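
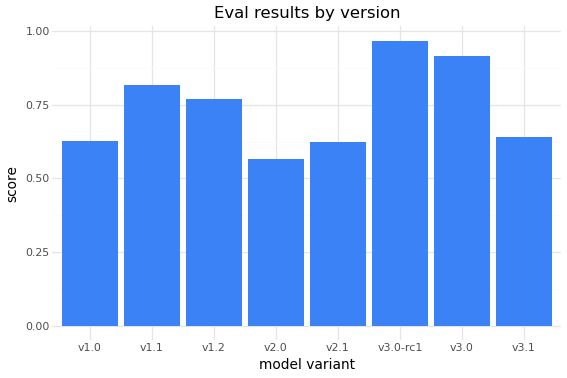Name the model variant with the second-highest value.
Top 3: v3.0-rc1 ≈ 1.0, v3.0 ≈ 0.9, v1.1 ≈ 0.8.

v3.0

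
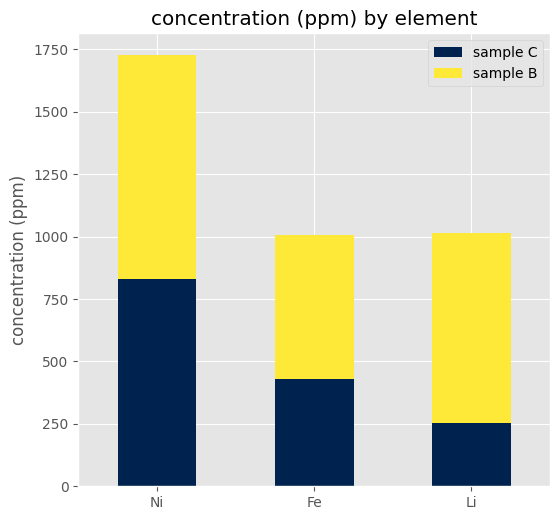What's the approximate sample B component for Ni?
sample B top ≈ 1800, bottom ≈ 800; segment ≈ 1000.

≈ 1000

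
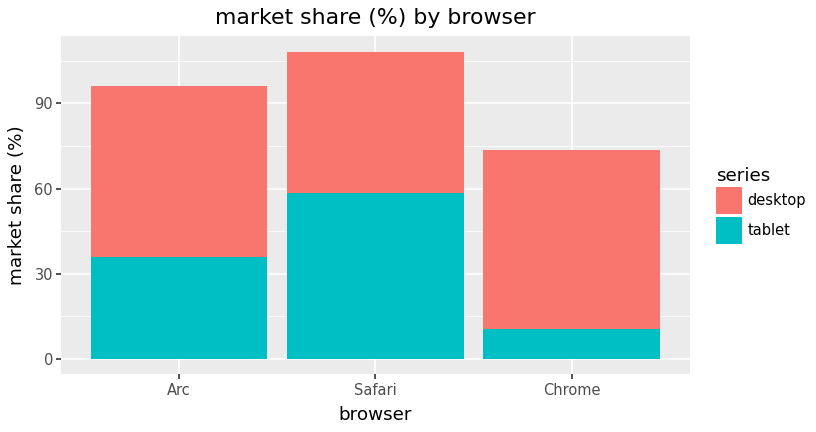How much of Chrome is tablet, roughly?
≈ 10

tablet top ≈ 10, bottom ≈ 0; segment ≈ 10.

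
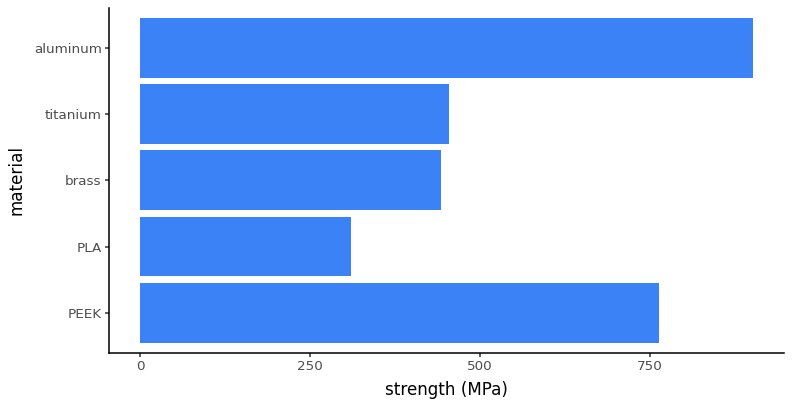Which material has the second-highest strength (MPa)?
PEEK

Top 3: aluminum ≈ 900, PEEK ≈ 800, titanium ≈ 500.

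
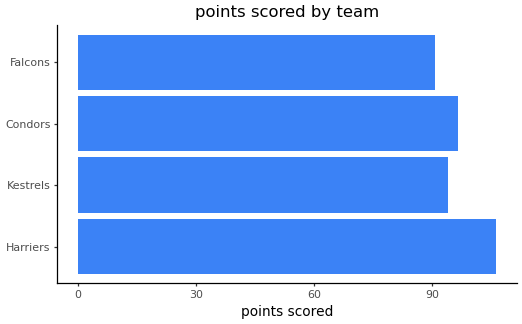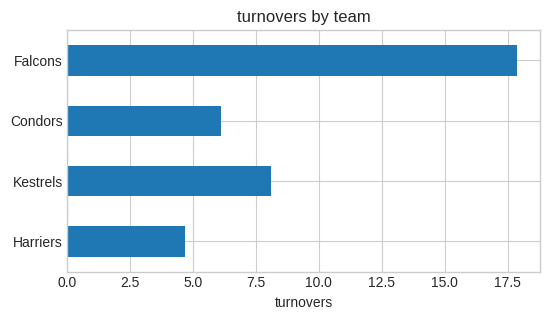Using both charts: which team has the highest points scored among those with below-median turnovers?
Harriers

Chart 2 median turnovers ≈ 8; below-median teams: Harriers, Condors. Among those, Harriers has the highest points scored (≈ 110).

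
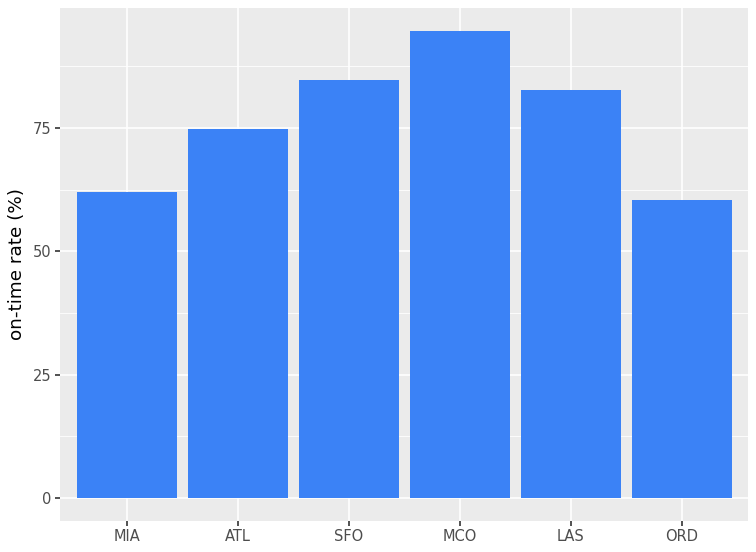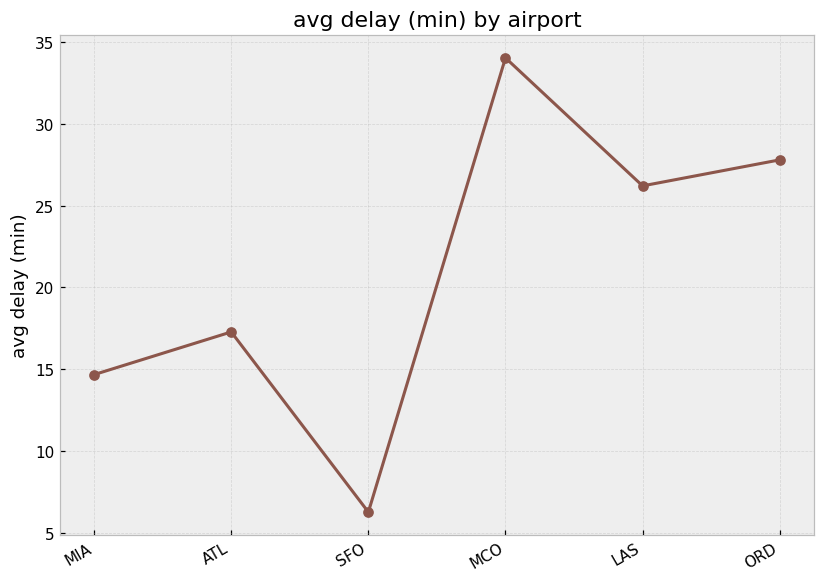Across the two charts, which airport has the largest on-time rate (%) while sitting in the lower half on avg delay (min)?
Chart 2 median avg delay (min) ≈ 20; below-median airports: MIA, ATL, SFO. Among those, SFO has the highest on-time rate (%) (≈ 80).

SFO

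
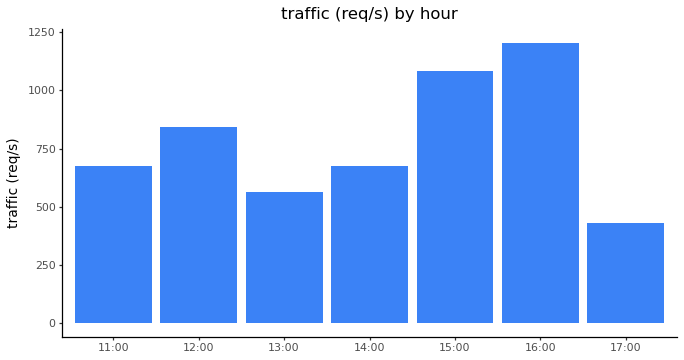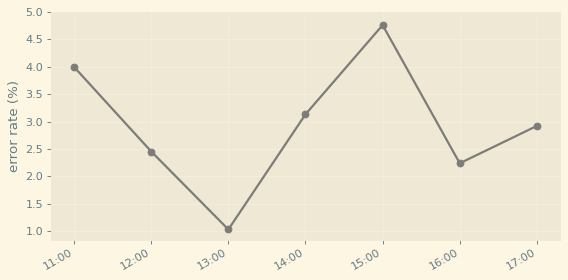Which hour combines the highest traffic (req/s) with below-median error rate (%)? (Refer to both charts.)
16:00

Chart 2 median error rate (%) ≈ 3; below-median hours: 12:00, 13:00, 16:00. Among those, 16:00 has the highest traffic (req/s) (≈ 1200).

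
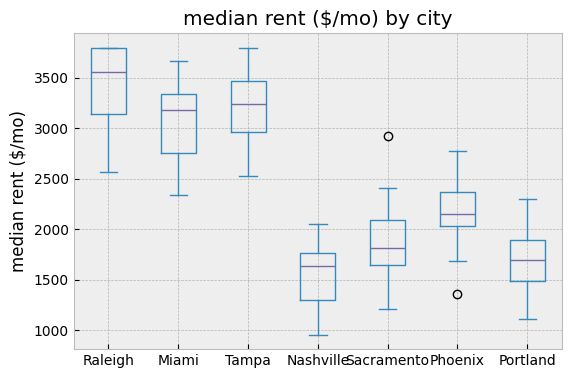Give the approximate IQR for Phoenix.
≈ 400

Q3 ≈ 2400, Q1 ≈ 2000; IQR ≈ 400.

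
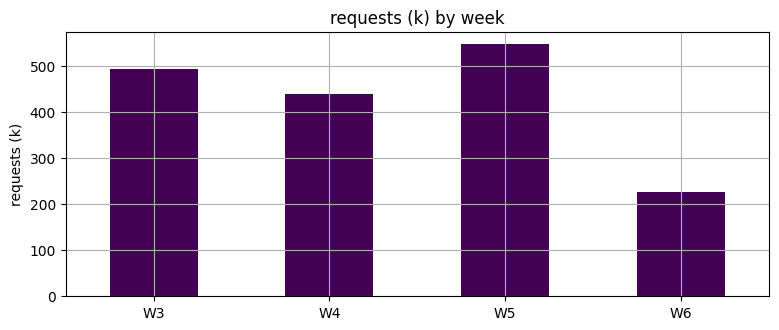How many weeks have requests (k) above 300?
Above 300: W3, W4, W5.

3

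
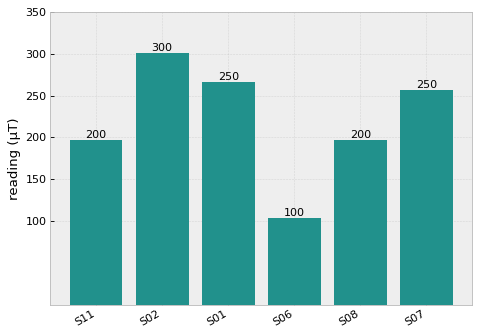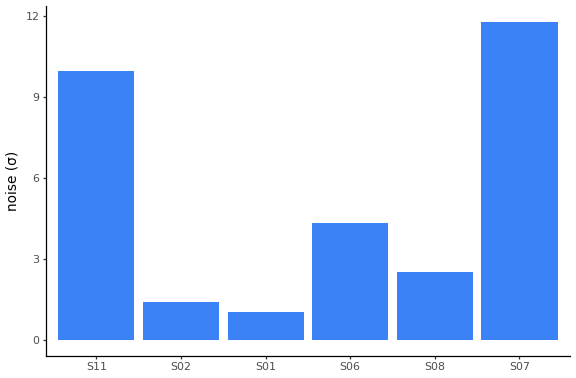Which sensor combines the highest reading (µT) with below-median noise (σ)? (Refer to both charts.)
S02

Chart 2 median noise (σ) ≈ 4; below-median sensors: S02, S01, S08. Among those, S02 has the highest reading (µT) (≈ 300).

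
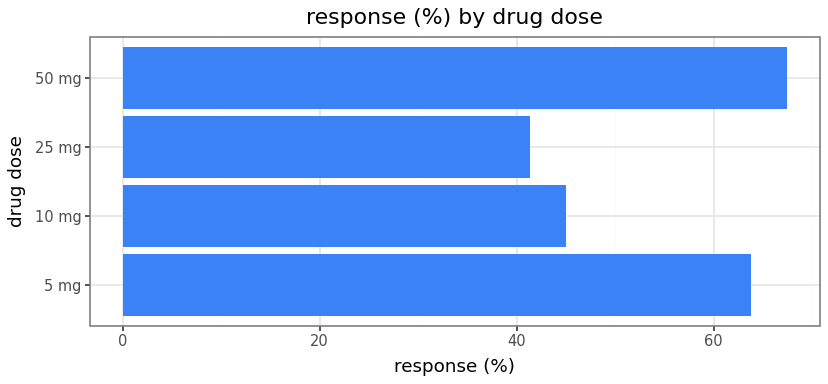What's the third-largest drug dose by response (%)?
Top 4: 50 mg ≈ 70, 5 mg ≈ 60, 10 mg ≈ 50, 25 mg ≈ 40.

10 mg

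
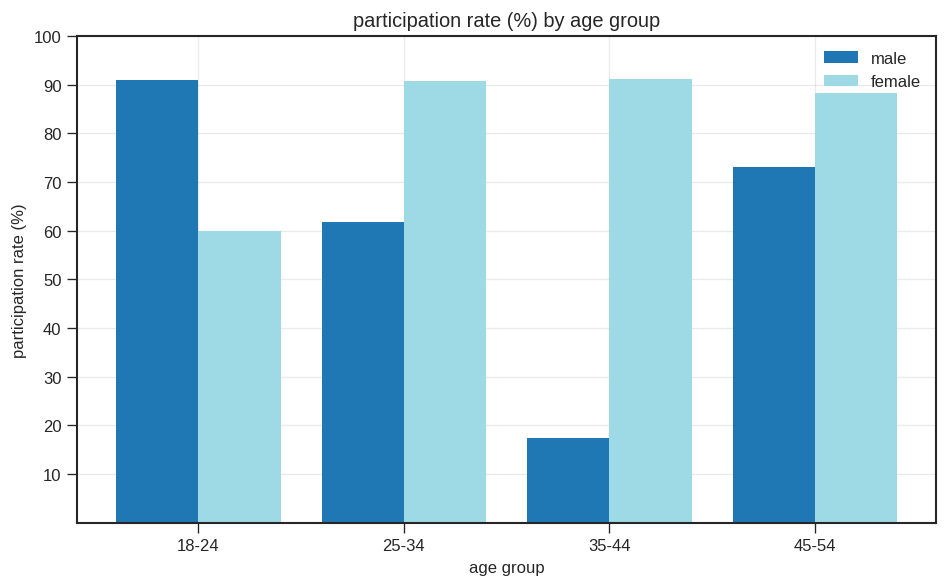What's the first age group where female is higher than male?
18-24: female ≈ 60 vs male ≈ 90 (not yet); 25-34: female ≈ 90 vs male ≈ 60 (first crossover).

25-34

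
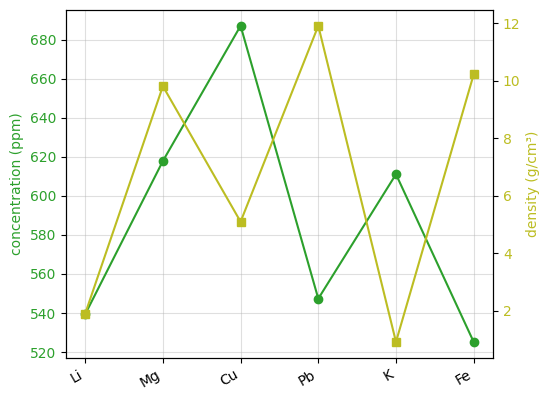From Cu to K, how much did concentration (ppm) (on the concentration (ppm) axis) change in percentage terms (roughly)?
≈ -8.8%

Cu ≈ 680, K ≈ 620; (620 − 680) / 680 ≈ -8.8%.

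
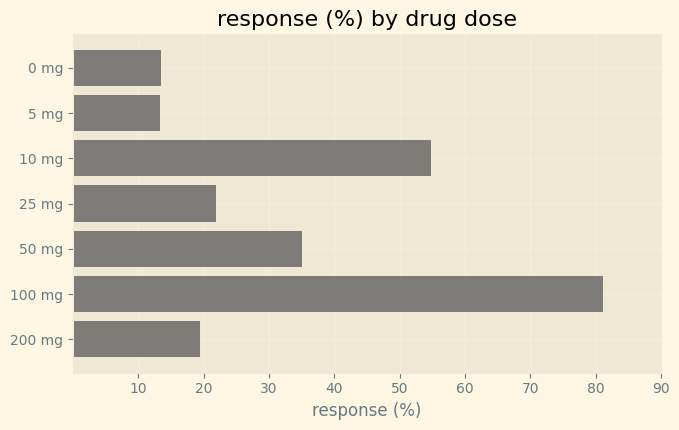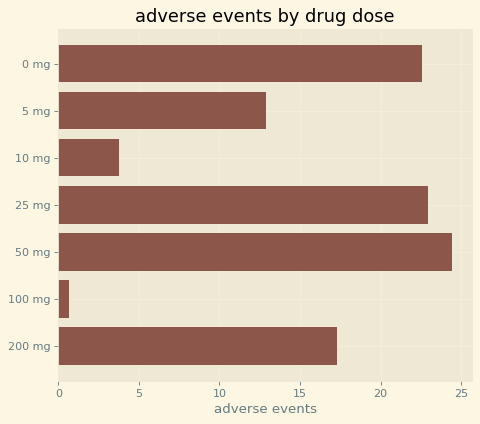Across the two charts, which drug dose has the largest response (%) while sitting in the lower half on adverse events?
Chart 2 median adverse events ≈ 15; below-median drug doses: 5 mg, 10 mg, 100 mg. Among those, 100 mg has the highest response (%) (≈ 80).

100 mg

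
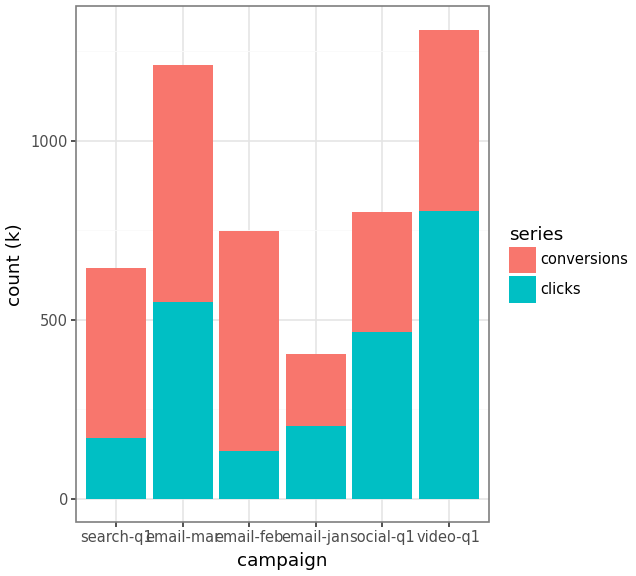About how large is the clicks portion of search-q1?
≈ 200

clicks top ≈ 200, bottom ≈ 0; segment ≈ 200.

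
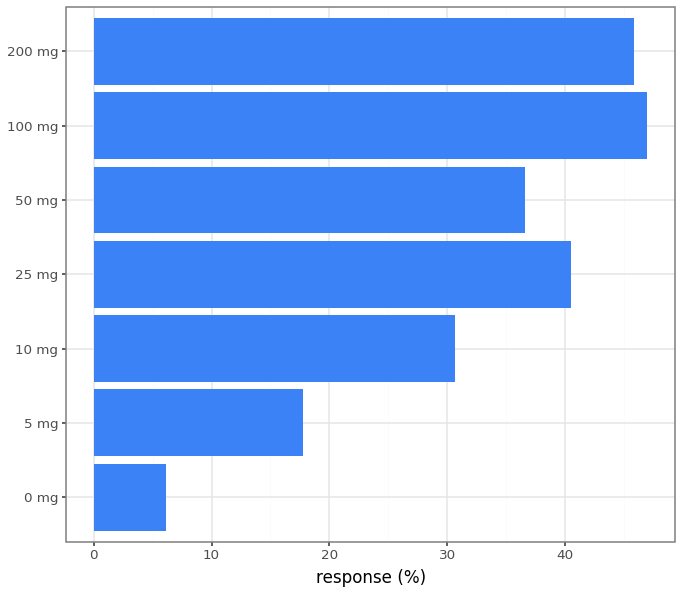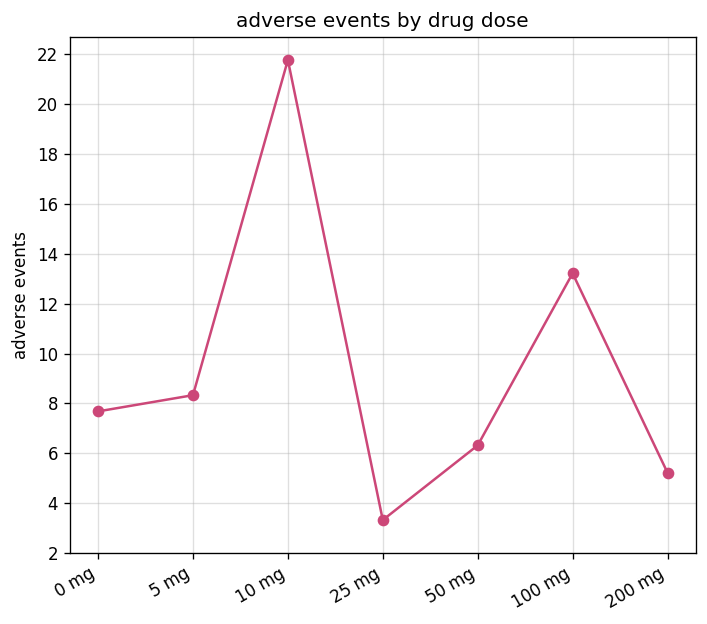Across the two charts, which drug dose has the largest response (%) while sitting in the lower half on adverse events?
Chart 2 median adverse events ≈ 8; below-median drug doses: 25 mg, 50 mg, 200 mg. Among those, 200 mg has the highest response (%) (≈ 45).

200 mg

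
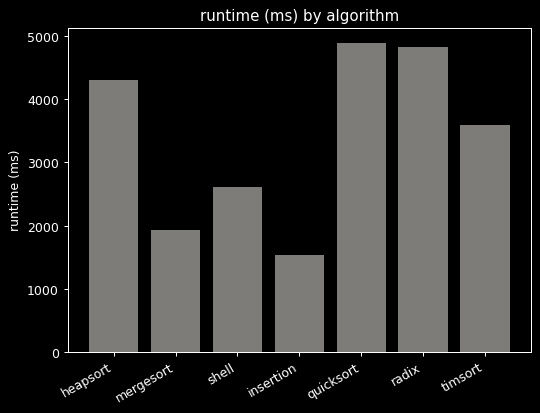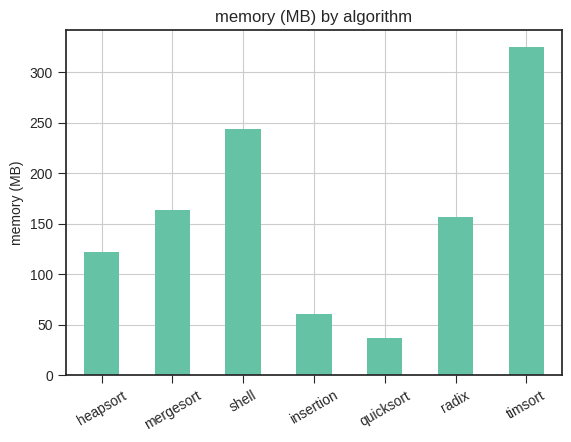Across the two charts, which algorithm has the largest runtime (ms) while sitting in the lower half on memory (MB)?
Chart 2 median memory (MB) ≈ 150; below-median algorithms: heapsort, insertion, quicksort. Among those, quicksort has the highest runtime (ms) (≈ 5000).

quicksort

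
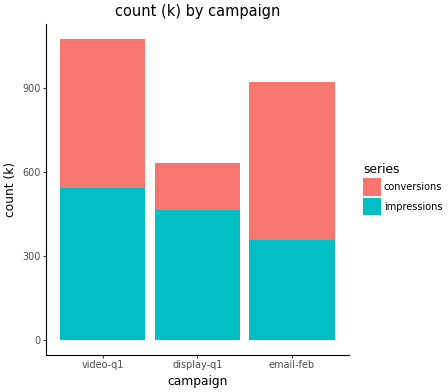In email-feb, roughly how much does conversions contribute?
conversions top ≈ 900, bottom ≈ 400; segment ≈ 500.

≈ 500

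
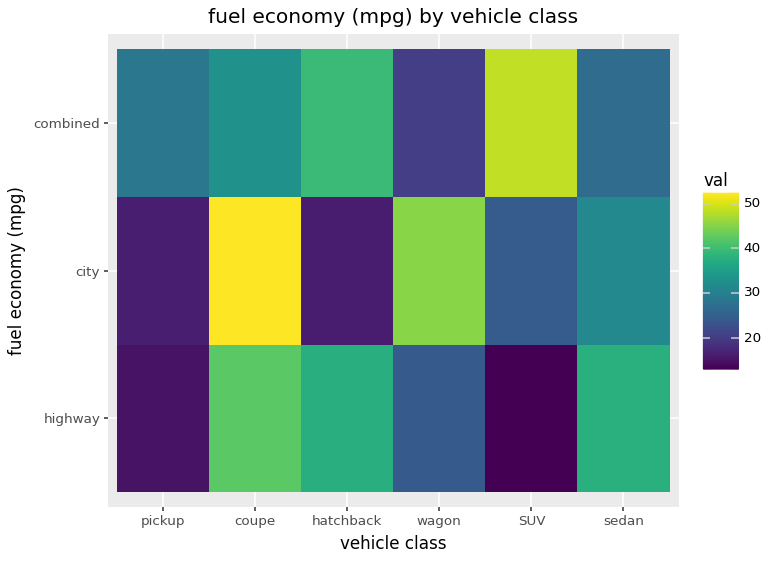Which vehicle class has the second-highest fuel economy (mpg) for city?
wagon

Top 3 for city: coupe ≈ 55, wagon ≈ 45, sedan ≈ 30.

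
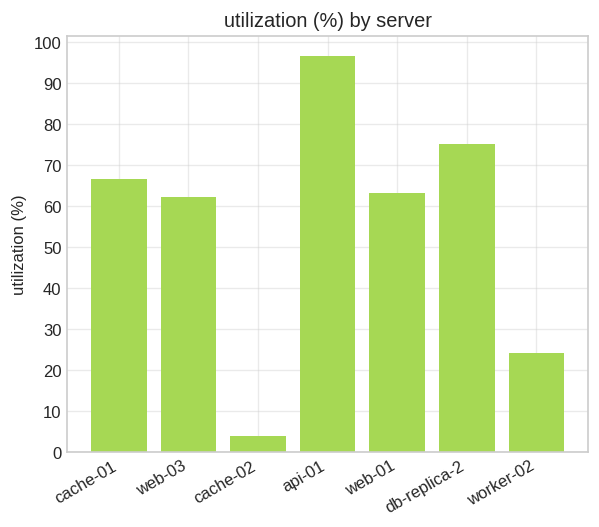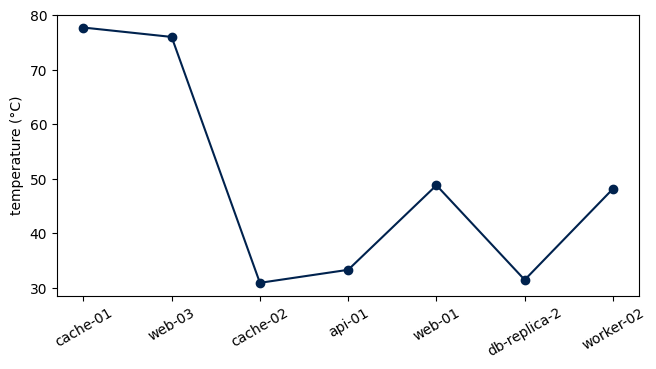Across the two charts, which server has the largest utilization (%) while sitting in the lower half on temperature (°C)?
Chart 2 median temperature (°C) ≈ 50; below-median servers: cache-02, api-01, db-replica-2. Among those, api-01 has the highest utilization (%) (≈ 100).

api-01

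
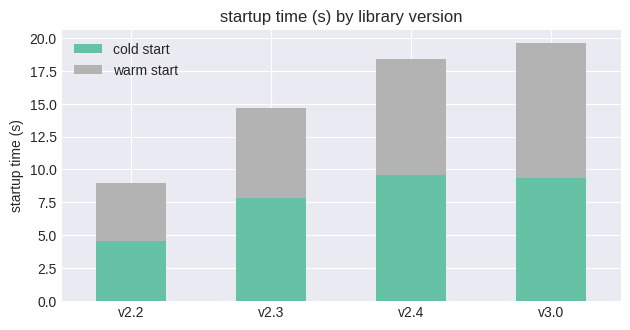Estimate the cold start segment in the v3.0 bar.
cold start top ≈ 10, bottom ≈ 0; segment ≈ 10.

≈ 10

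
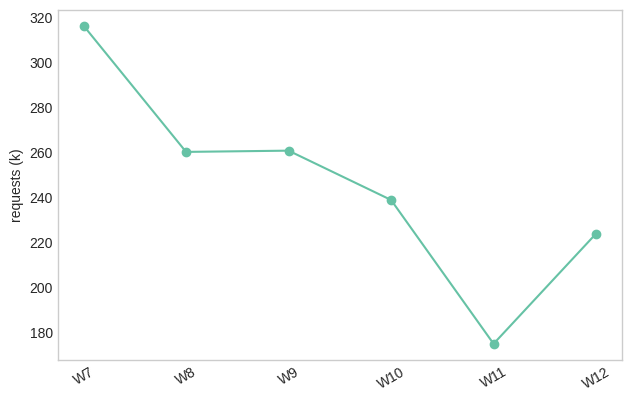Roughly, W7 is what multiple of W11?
≈ 1.78×

W7 ≈ 320, W11 ≈ 180; 320/180 ≈ 1.78.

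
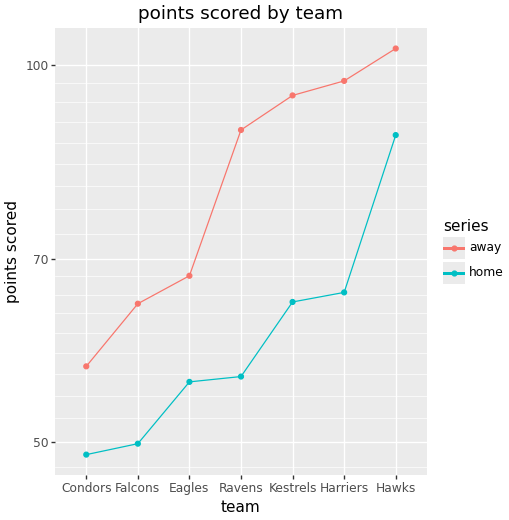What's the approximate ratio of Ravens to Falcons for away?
≈ 1.38×

Ravens ≈ 90, Falcons ≈ 65; 90/65 ≈ 1.38.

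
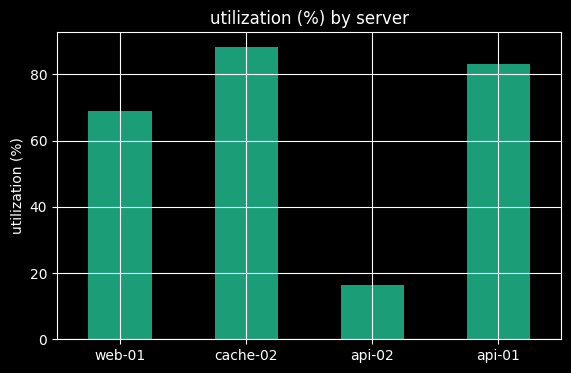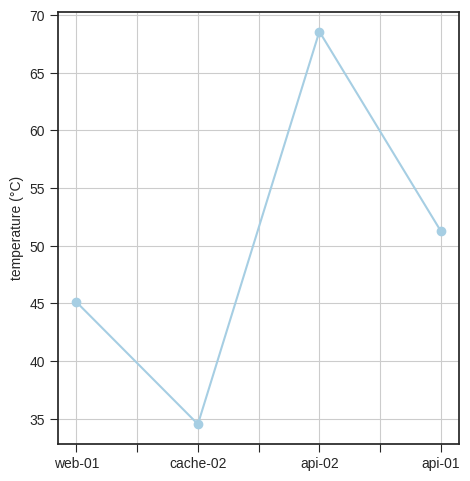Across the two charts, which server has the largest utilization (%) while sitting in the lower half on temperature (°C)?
cache-02

Chart 2 median temperature (°C) ≈ 50; below-median servers: web-01, cache-02. Among those, cache-02 has the highest utilization (%) (≈ 90).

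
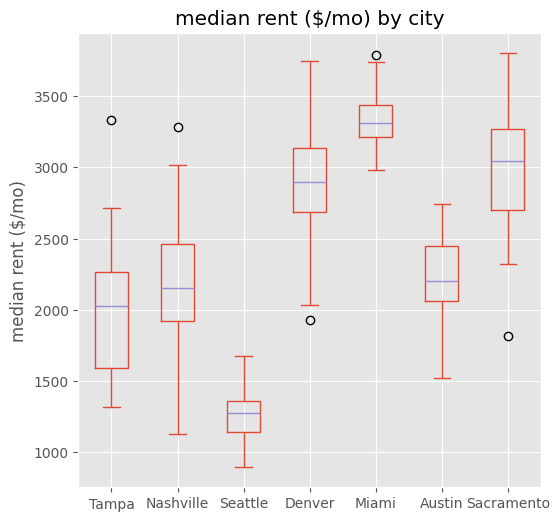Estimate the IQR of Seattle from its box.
Q3 ≈ 1400, Q1 ≈ 1200; IQR ≈ 200.

≈ 200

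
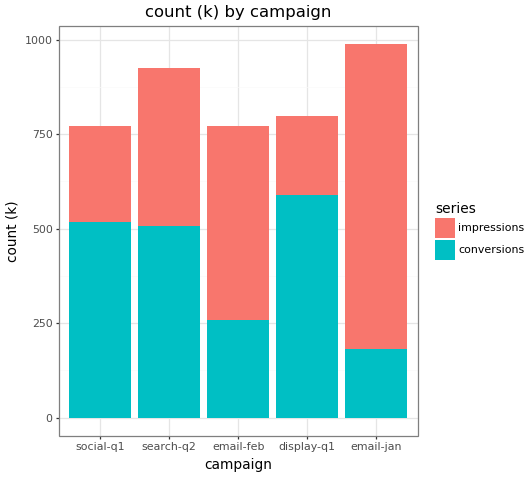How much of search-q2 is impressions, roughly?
impressions top ≈ 900, bottom ≈ 500; segment ≈ 400.

≈ 400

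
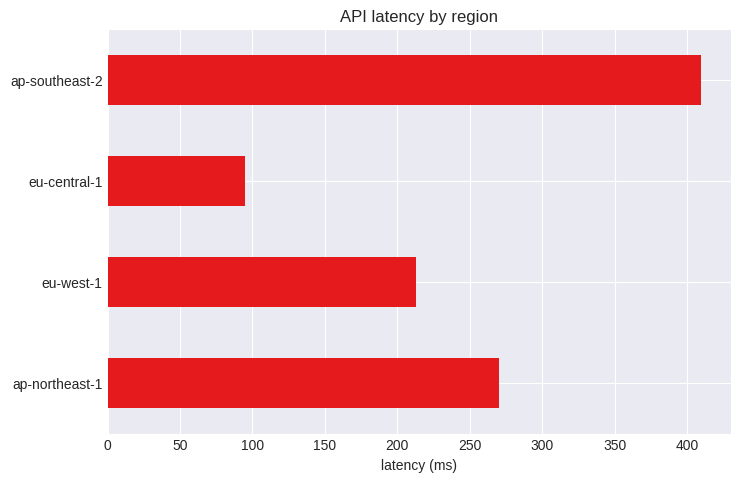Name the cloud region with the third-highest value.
eu-west-1

Top 4: ap-southeast-2 ≈ 400, ap-northeast-1 ≈ 250, eu-west-1 ≈ 200, eu-central-1 ≈ 100.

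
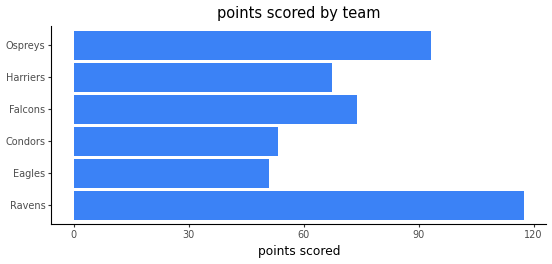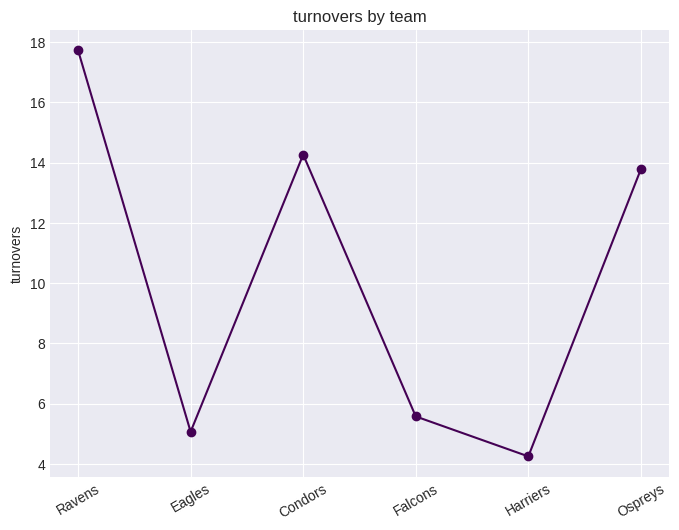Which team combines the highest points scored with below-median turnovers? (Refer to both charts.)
Chart 2 median turnovers ≈ 10; below-median teams: Eagles, Falcons, Harriers. Among those, Falcons has the highest points scored (≈ 80).

Falcons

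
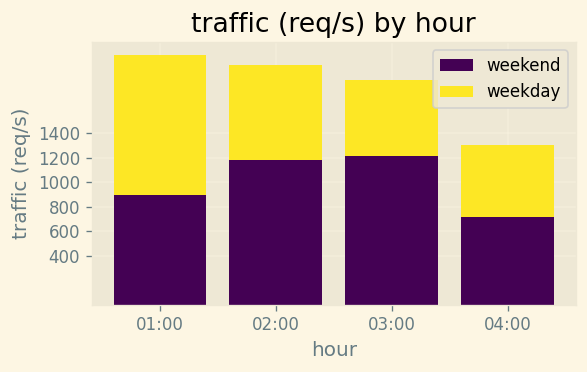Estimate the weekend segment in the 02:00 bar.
≈ 1200

weekend top ≈ 1200, bottom ≈ 0; segment ≈ 1200.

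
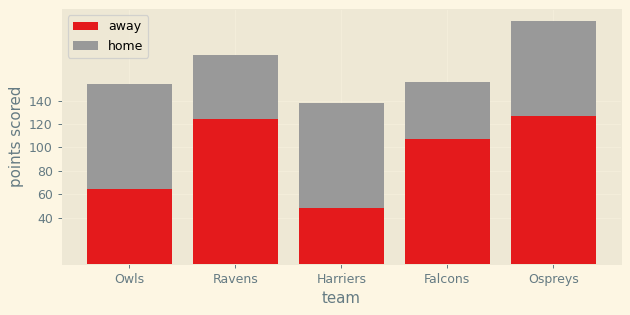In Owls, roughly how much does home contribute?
home top ≈ 160, bottom ≈ 60; segment ≈ 100.

≈ 100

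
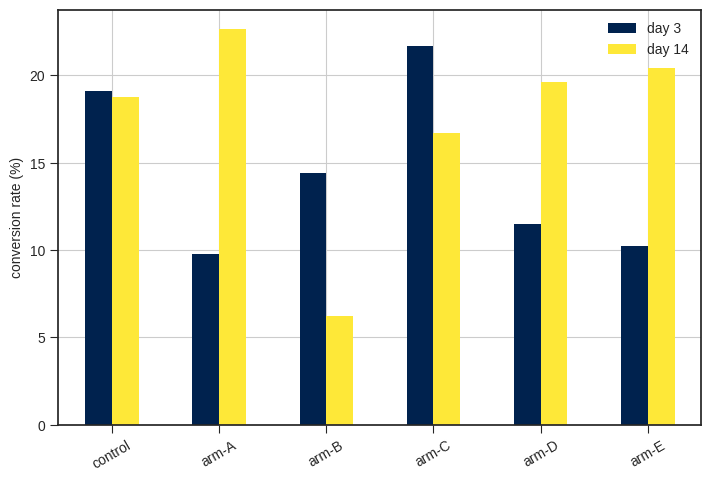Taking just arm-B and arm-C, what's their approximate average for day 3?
(14 + 22) / 2 ≈ 18.

≈ 18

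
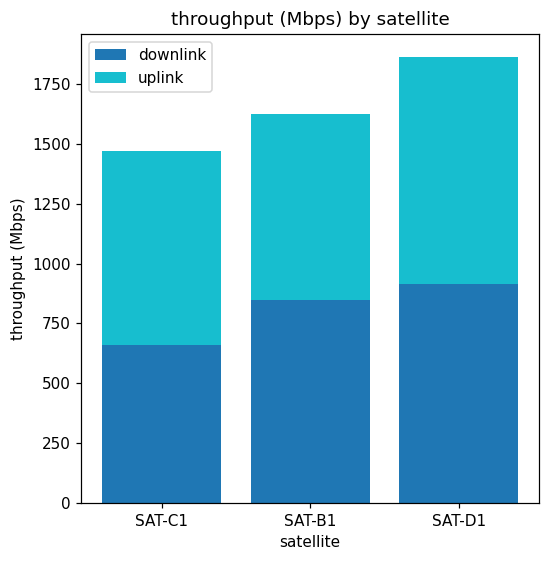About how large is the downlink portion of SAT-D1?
downlink top ≈ 1000, bottom ≈ 0; segment ≈ 1000.

≈ 1000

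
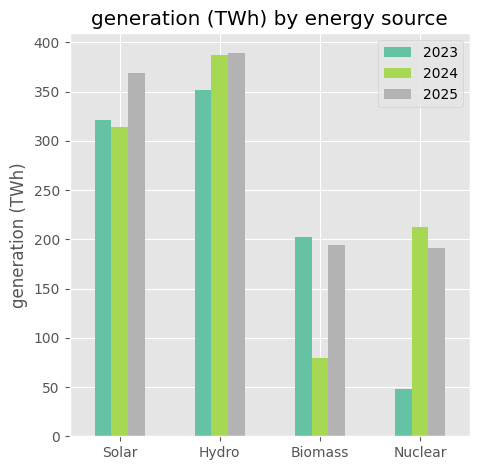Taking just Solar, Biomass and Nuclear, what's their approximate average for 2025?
≈ 250

(350 + 200 + 200) / 3 ≈ 250.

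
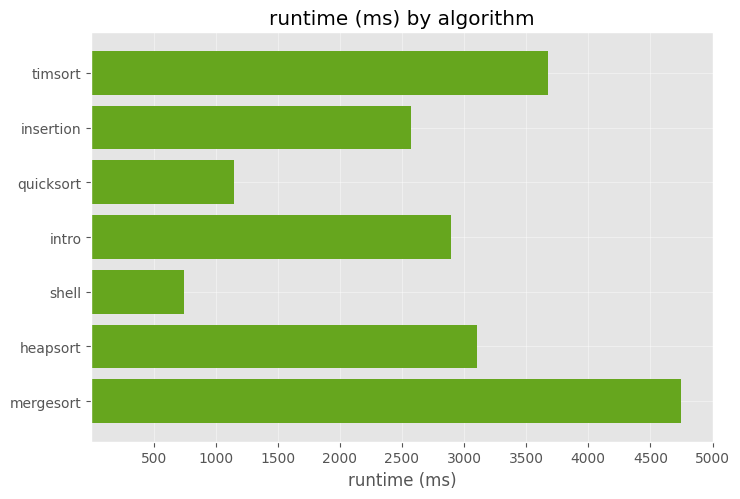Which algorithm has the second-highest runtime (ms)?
Top 3: mergesort ≈ 4500, timsort ≈ 3500, heapsort ≈ 3000.

timsort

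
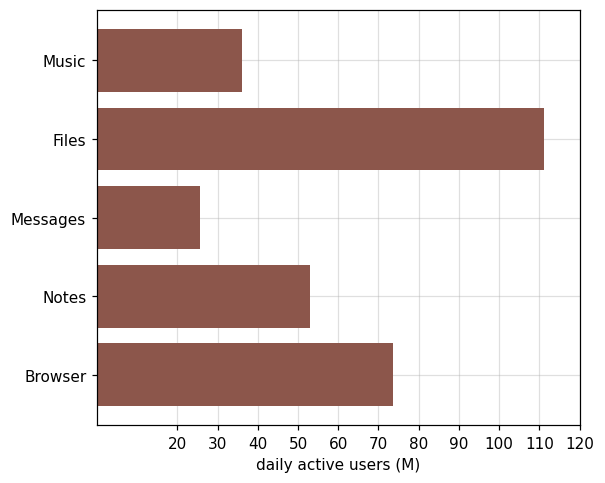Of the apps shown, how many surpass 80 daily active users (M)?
1

Above 80: Files.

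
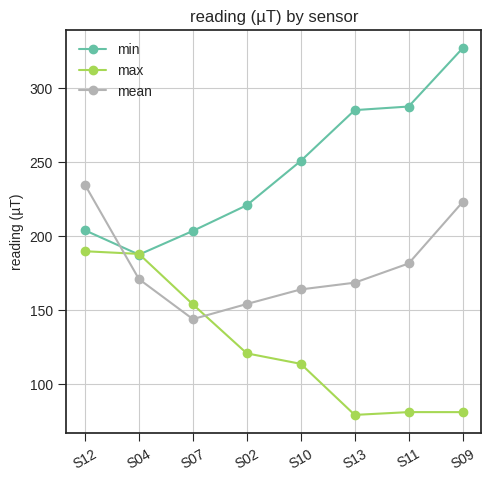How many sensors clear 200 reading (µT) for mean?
Above 200: S12, S09.

2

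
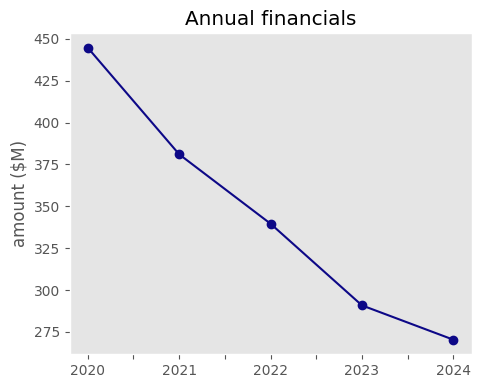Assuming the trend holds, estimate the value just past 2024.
≈ 250

Last three: 340, 300, 280 → slope ≈ -30/step → next ≈ 250.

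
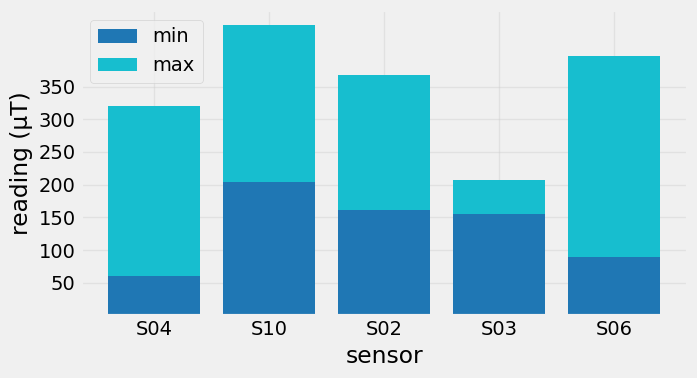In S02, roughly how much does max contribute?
≈ 200

max top ≈ 350, bottom ≈ 150; segment ≈ 200.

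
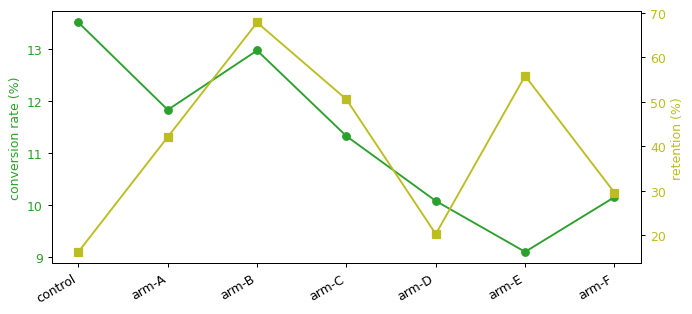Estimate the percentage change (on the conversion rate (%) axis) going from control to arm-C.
≈ -14.8%

control ≈ 13.5, arm-C ≈ 11.5; (11.5 − 13.5) / 13.5 ≈ -14.8%.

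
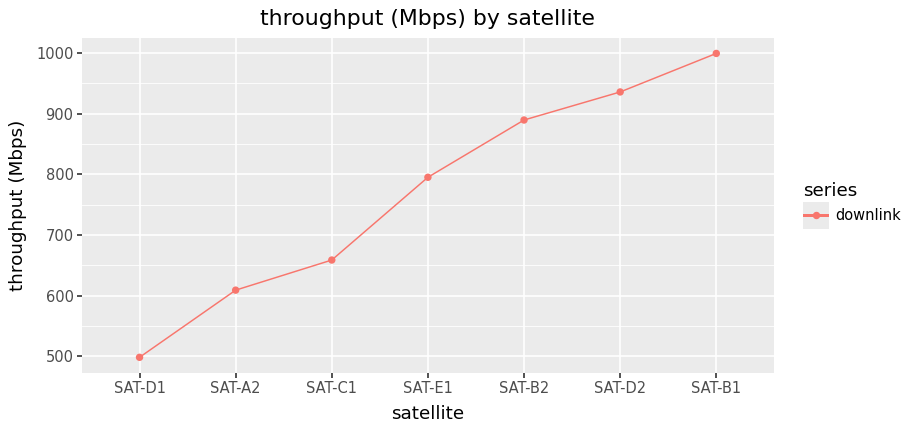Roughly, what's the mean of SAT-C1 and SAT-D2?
(650 + 950) / 2 ≈ 800.

≈ 800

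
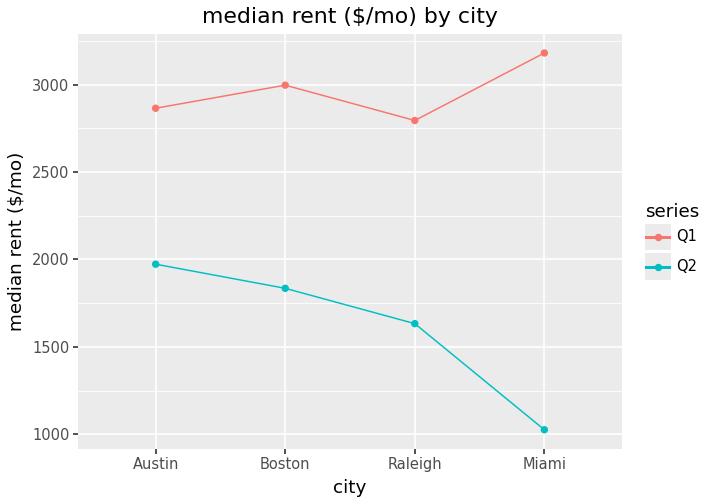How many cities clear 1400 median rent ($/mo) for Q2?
Above 1400: Austin, Boston, Raleigh.

3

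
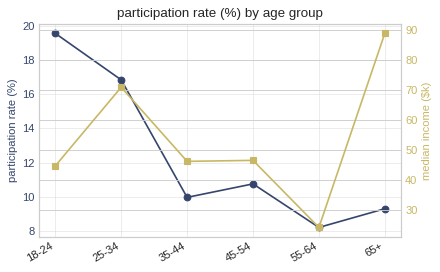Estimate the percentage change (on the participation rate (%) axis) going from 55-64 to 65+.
≈ +12.5%

55-64 ≈ 8, 65+ ≈ 9; (9 − 8) / 8 ≈ +12.5%.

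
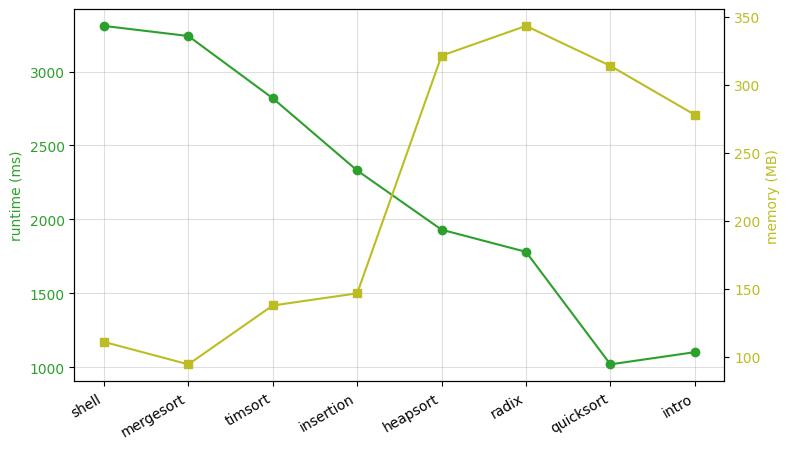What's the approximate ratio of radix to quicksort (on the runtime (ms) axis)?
≈ 1.8×

radix ≈ 1800, quicksort ≈ 1000; 1800/1000 ≈ 1.8.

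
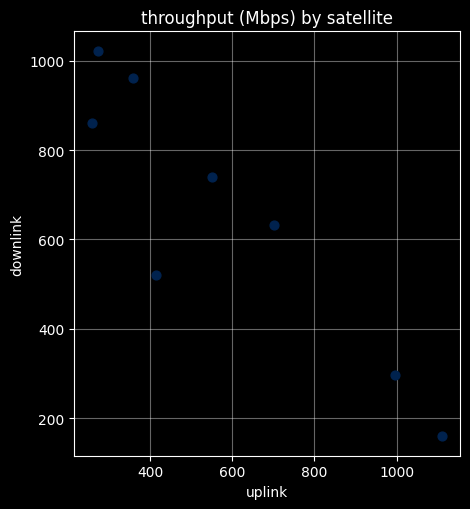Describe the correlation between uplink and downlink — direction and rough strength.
Points are negatively correlated; strong (|r| ≈ 0.9).

negative, strong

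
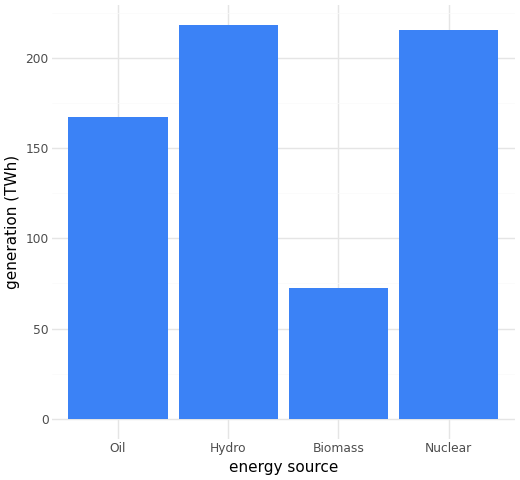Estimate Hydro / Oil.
Hydro ≈ 220, Oil ≈ 160; 220/160 ≈ 1.38.

≈ 1.38×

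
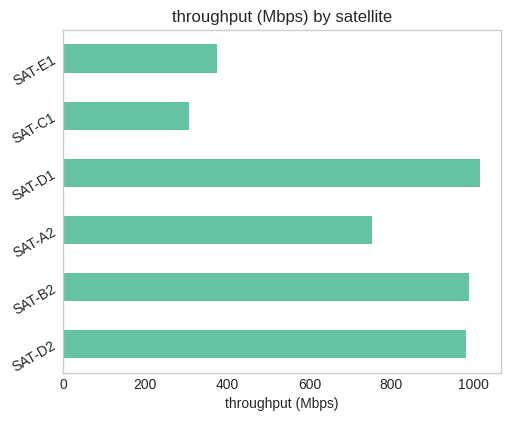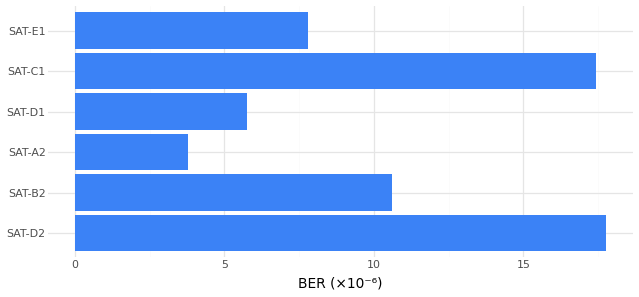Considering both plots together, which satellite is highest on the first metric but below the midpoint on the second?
Chart 2 median BER (×10⁻⁶) ≈ 10; below-median satellites: SAT-A2, SAT-D1, SAT-E1. Among those, SAT-D1 has the highest throughput (Mbps) (≈ 1000).

SAT-D1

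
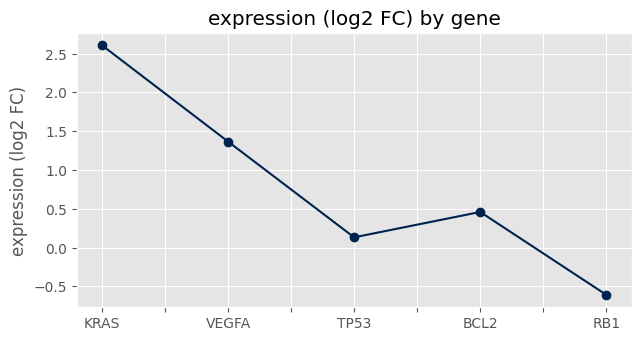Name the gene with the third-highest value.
Top 4: KRAS ≈ 2.5, VEGFA ≈ 1.5, BCL2 ≈ 0.5, TP53 ≈ 0.0.

BCL2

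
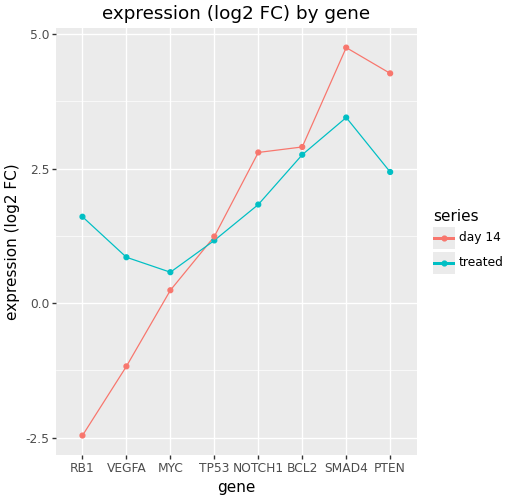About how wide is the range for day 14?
Max SMAD4 ≈ 5, min RB1 ≈ -2; range ≈ 7.

≈ 7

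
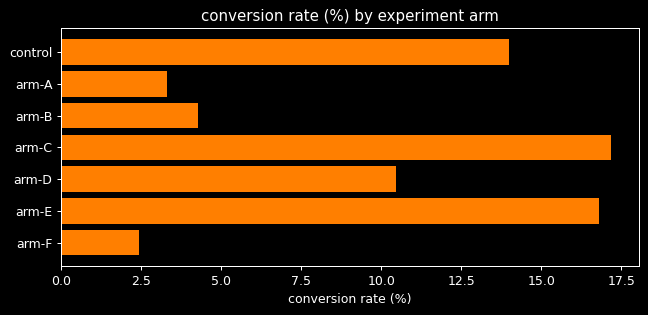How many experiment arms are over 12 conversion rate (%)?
Above 12: control, arm-C, arm-E.

3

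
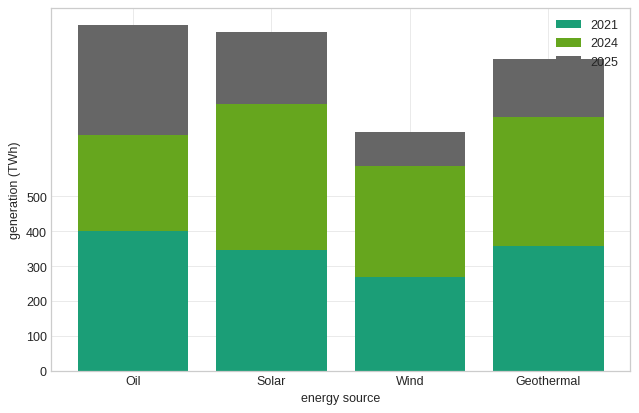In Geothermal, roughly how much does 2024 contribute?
≈ 300

2024 top ≈ 700, bottom ≈ 400; segment ≈ 300.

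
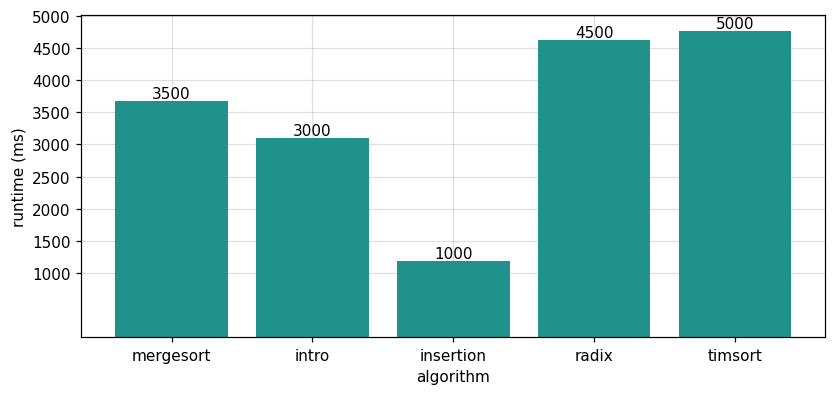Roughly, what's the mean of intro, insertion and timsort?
≈ 3000

(3000 + 1000 + 5000) / 3 ≈ 3000.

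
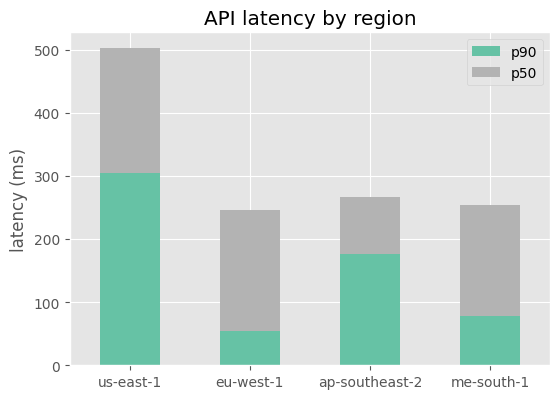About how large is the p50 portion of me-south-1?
p50 top ≈ 250, bottom ≈ 100; segment ≈ 150.

≈ 150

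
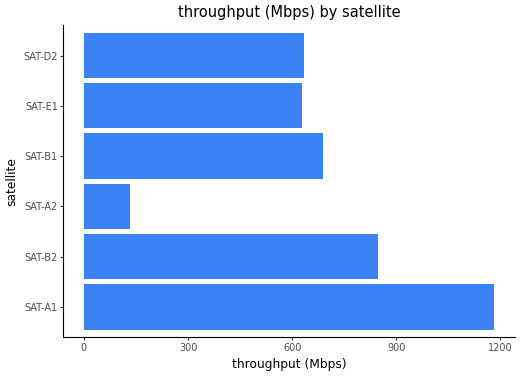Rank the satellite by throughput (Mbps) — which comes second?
SAT-B2

Top 3: SAT-A1 ≈ 1200, SAT-B2 ≈ 800, SAT-B1 ≈ 700.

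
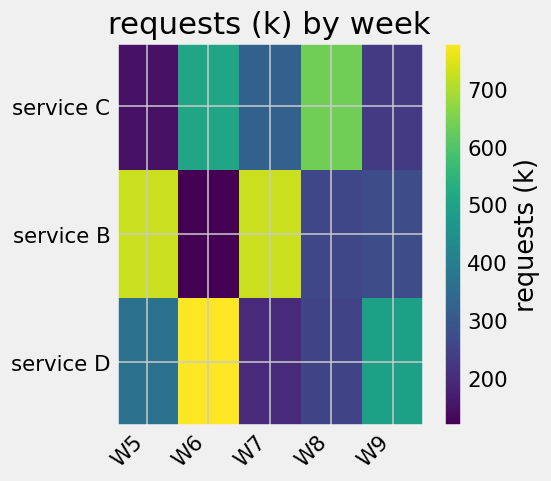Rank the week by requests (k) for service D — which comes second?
Top 3 for service D: W6 ≈ 800, W9 ≈ 500, W5 ≈ 400.

W9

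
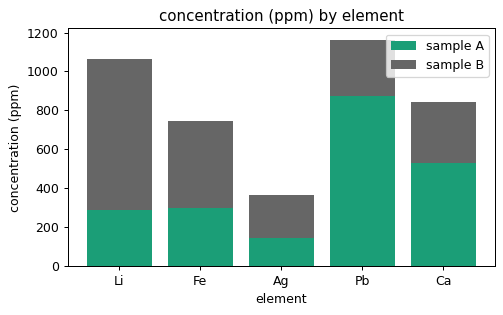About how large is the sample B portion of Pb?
≈ 300

sample B top ≈ 1200, bottom ≈ 900; segment ≈ 300.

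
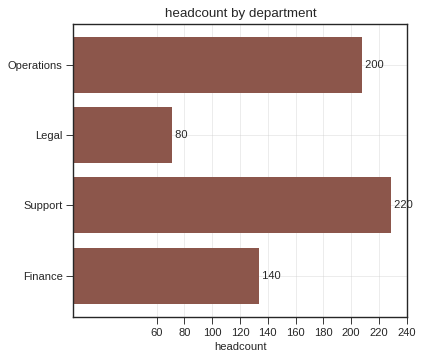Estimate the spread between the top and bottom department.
≈ 140

Max Support ≈ 220, min Legal ≈ 80; range ≈ 140.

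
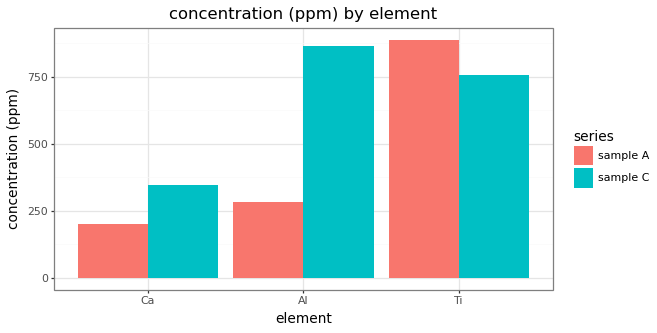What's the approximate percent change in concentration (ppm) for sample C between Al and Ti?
Al ≈ 900, Ti ≈ 800; (800 − 900) / 900 ≈ -11.1%.

≈ -11.1%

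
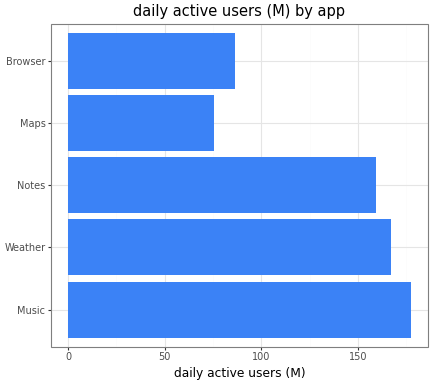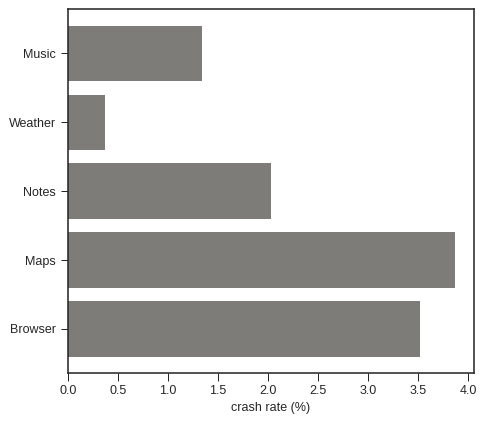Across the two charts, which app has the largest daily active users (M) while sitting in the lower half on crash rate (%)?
Music

Chart 2 median crash rate (%) ≈ 2; below-median apps: Music, Weather. Among those, Music has the highest daily active users (M) (≈ 180).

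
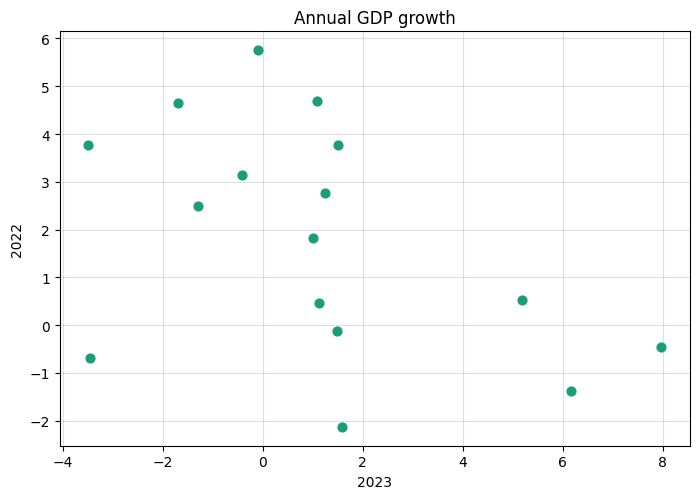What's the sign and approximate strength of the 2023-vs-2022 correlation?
negative, moderate

Points are negatively correlated; moderate (|r| ≈ 0.5).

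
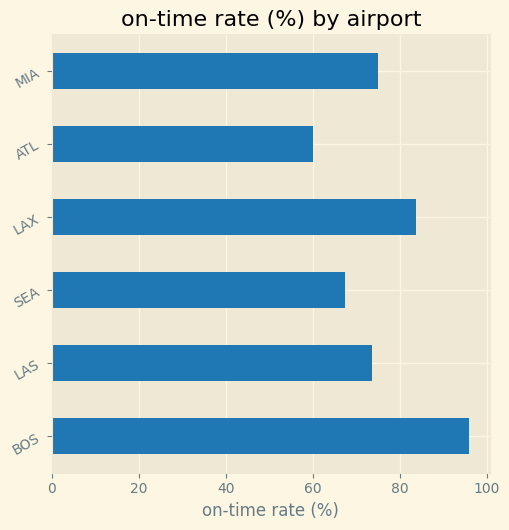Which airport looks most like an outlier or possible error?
BOS

BOS ≈ 100; the rest sit between ≈ 60 and ≈ 80.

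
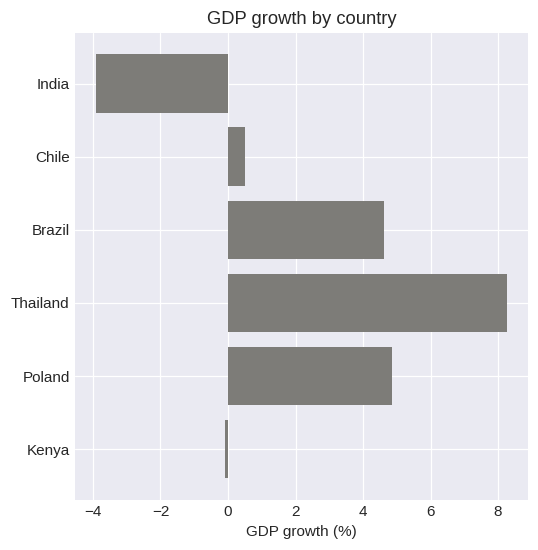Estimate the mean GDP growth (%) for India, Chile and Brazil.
≈ 0

(-4 + 0 + 4) / 3 ≈ 0.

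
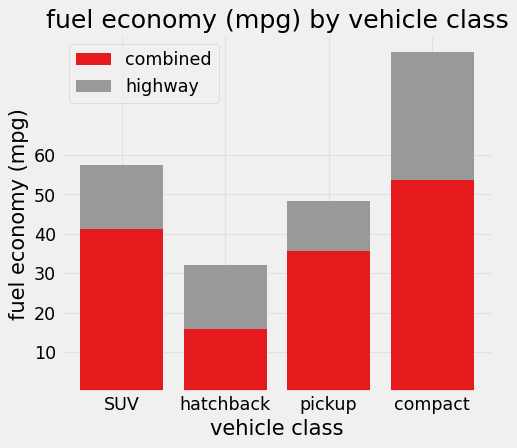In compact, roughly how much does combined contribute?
≈ 50

combined top ≈ 50, bottom ≈ 0; segment ≈ 50.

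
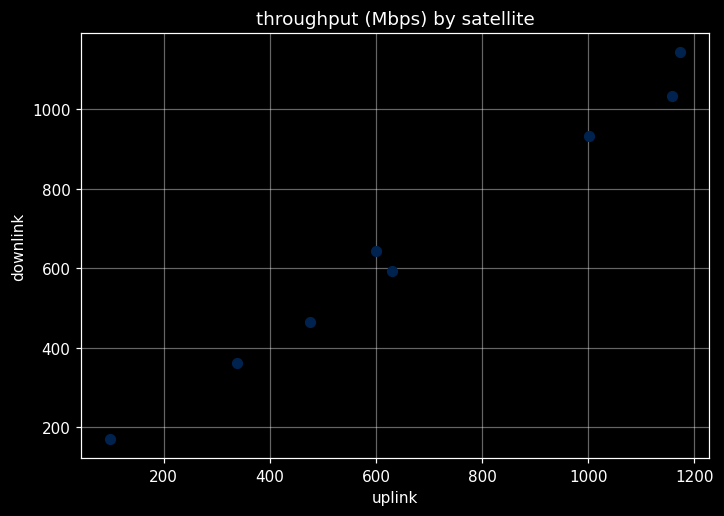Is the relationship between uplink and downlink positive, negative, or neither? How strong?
positive, strong

Points are positively correlated; strong (|r| ≈ 1.0).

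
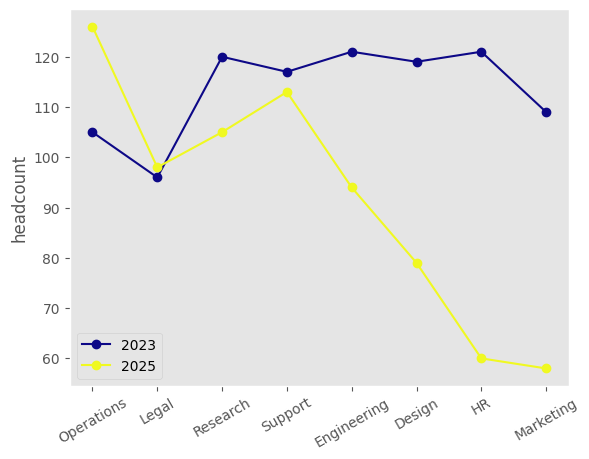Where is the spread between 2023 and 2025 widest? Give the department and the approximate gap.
HR, ≈ 60

HR: 2023 ≈ 120, 2025 ≈ 60 → gap ≈ 60. Next-largest (Marketing) is only ≈ 50.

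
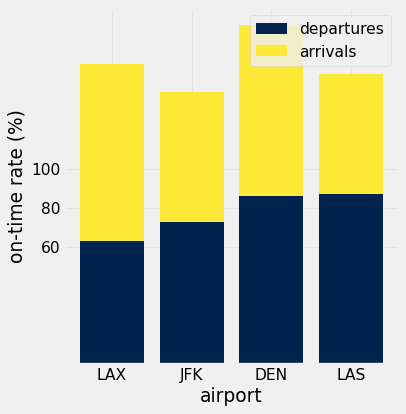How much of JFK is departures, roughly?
≈ 80

departures top ≈ 80, bottom ≈ 0; segment ≈ 80.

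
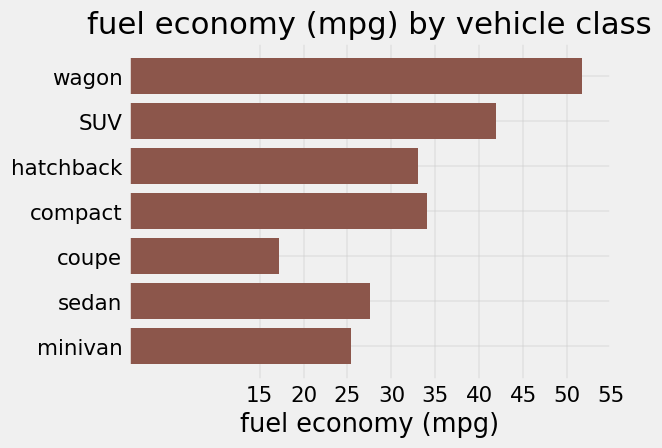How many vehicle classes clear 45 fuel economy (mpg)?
Above 45: wagon.

1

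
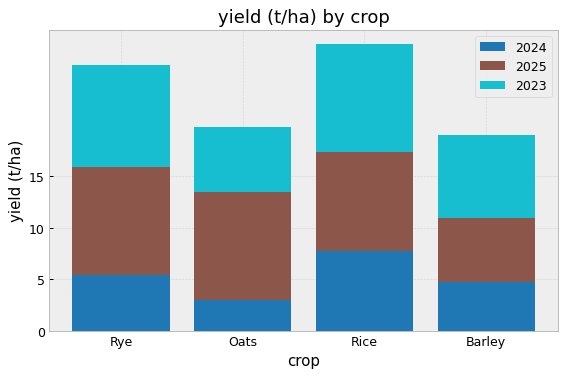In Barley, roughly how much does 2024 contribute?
≈ 5

2024 top ≈ 5, bottom ≈ 0; segment ≈ 5.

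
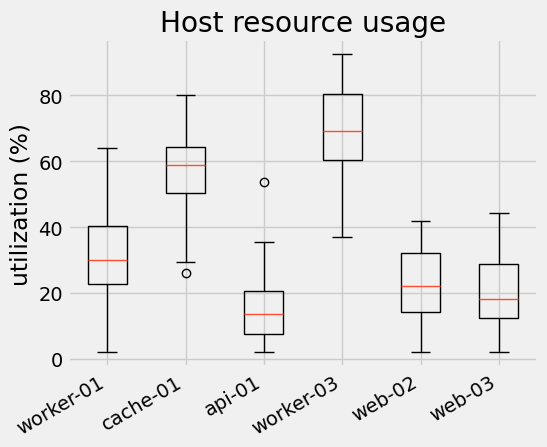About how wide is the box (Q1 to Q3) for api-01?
≈ 15

Q3 ≈ 20, Q1 ≈ 5; IQR ≈ 15.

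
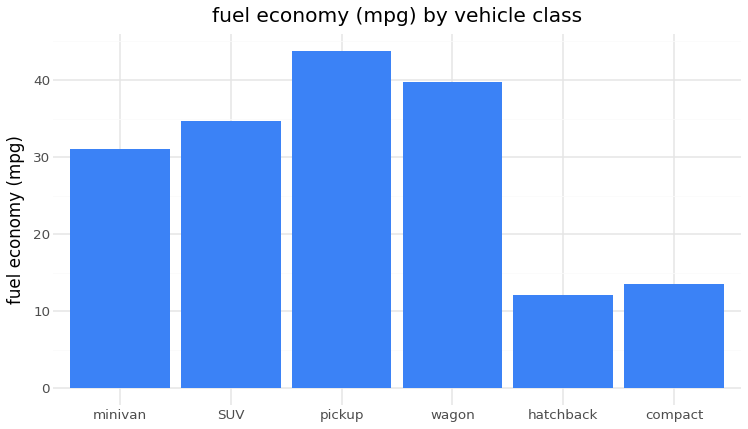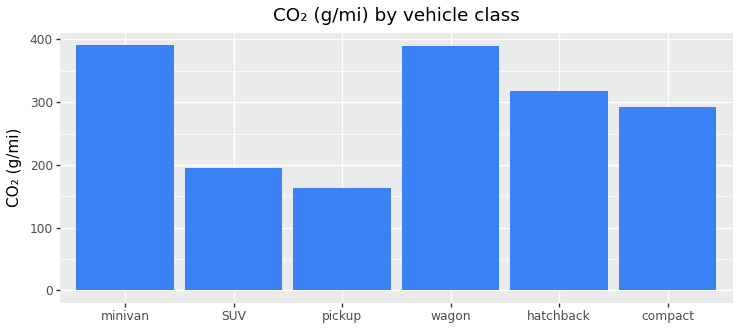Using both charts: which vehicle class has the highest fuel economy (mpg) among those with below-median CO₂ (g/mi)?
Chart 2 median CO₂ (g/mi) ≈ 300; below-median vehicle classes: SUV, pickup, compact. Among those, pickup has the highest fuel economy (mpg) (≈ 45).

pickup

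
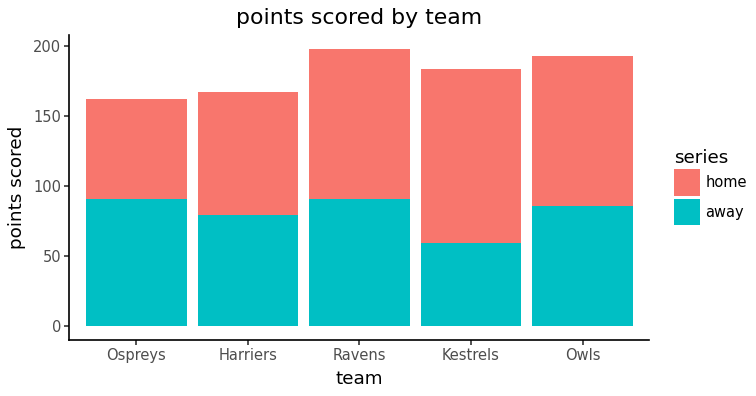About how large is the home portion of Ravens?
≈ 100

home top ≈ 200, bottom ≈ 100; segment ≈ 100.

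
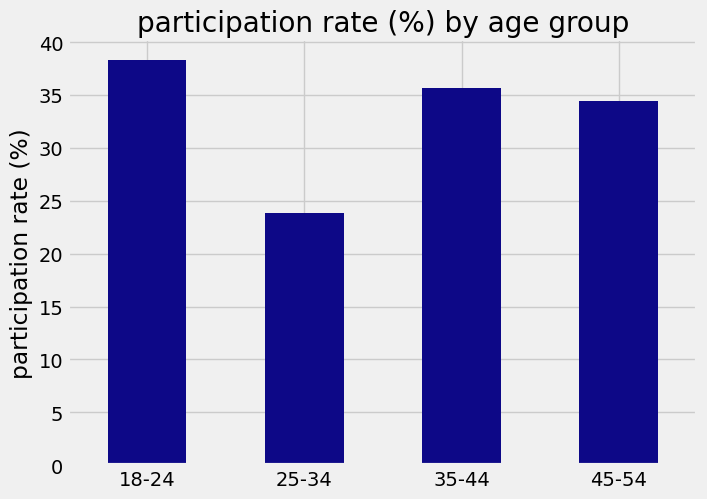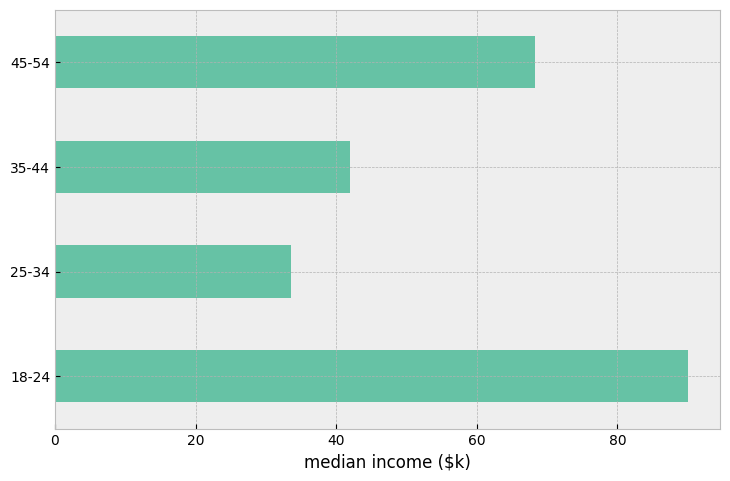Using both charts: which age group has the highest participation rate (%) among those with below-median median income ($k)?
35-44

Chart 2 median median income ($k) ≈ 60; below-median age groups: 25-34, 35-44. Among those, 35-44 has the highest participation rate (%) (≈ 35).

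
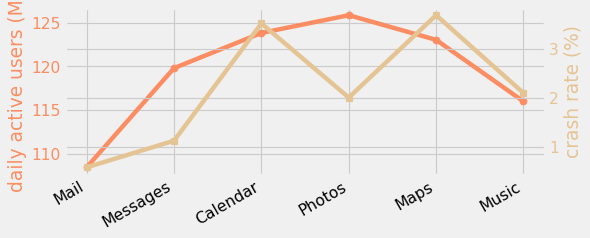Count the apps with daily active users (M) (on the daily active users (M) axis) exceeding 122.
Above 122: Calendar, Photos, Maps.

3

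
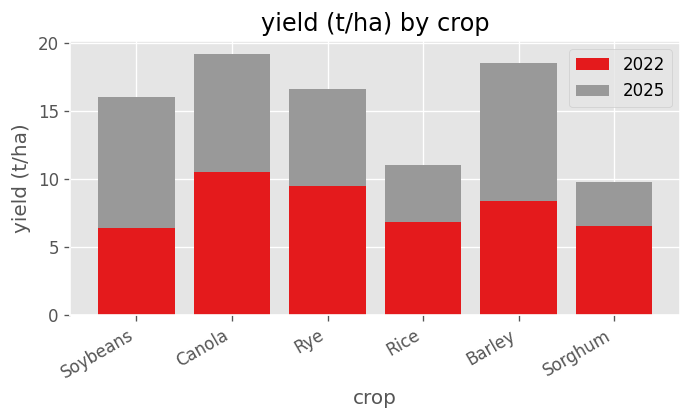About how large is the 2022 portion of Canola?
≈ 10

2022 top ≈ 10, bottom ≈ 0; segment ≈ 10.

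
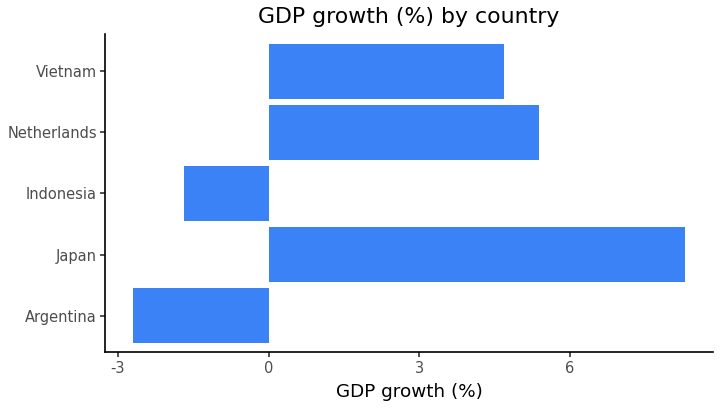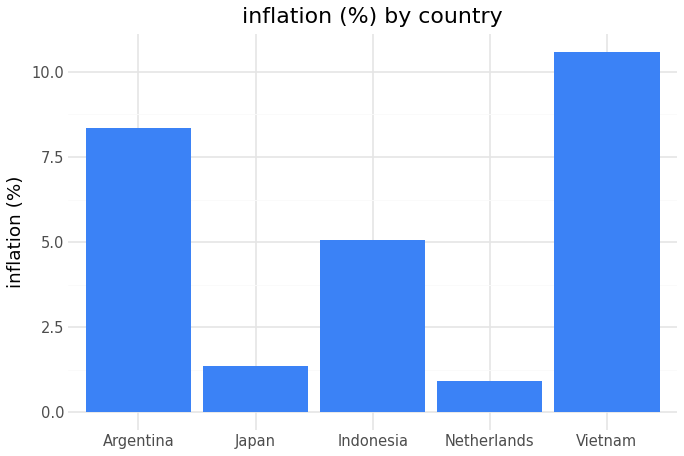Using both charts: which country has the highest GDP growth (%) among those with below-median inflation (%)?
Japan

Chart 2 median inflation (%) ≈ 5; below-median countries: Japan, Netherlands. Among those, Japan has the highest GDP growth (%) (≈ 8).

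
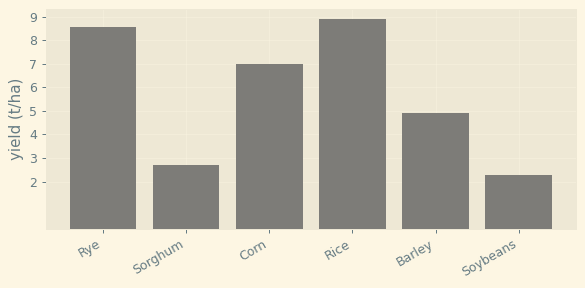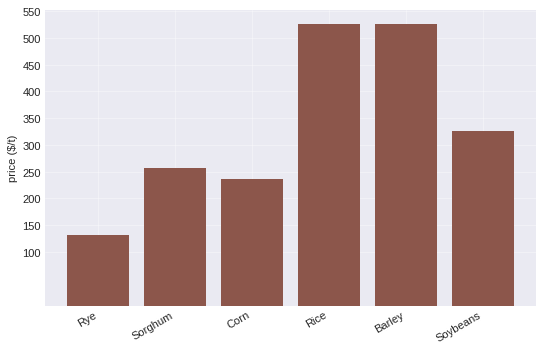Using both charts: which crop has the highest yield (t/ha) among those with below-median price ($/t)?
Chart 2 median price ($/t) ≈ 300; below-median crops: Rye, Sorghum, Corn. Among those, Rye has the highest yield (t/ha) (≈ 9).

Rye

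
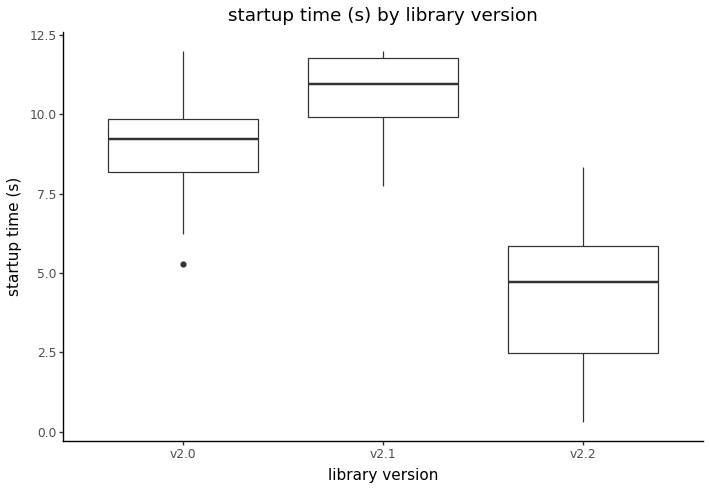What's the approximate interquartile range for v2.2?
≈ 4

Q3 ≈ 6, Q1 ≈ 2; IQR ≈ 4.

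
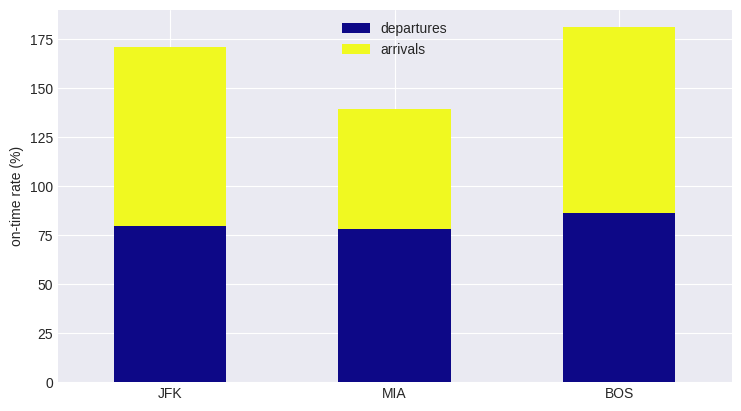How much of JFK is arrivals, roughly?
≈ 100

arrivals top ≈ 180, bottom ≈ 80; segment ≈ 100.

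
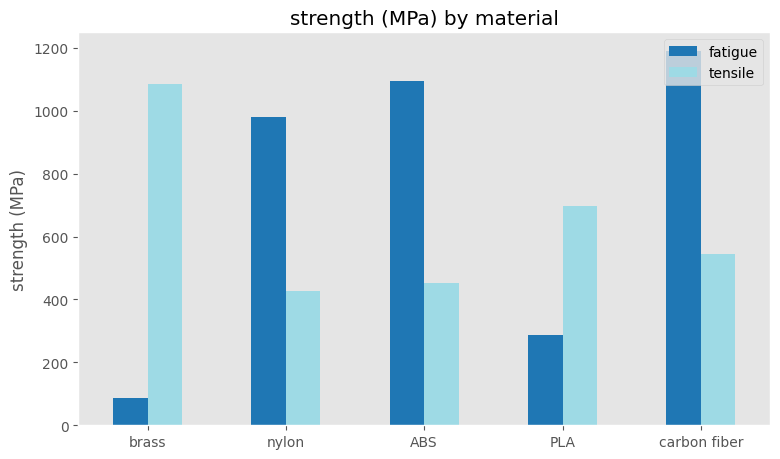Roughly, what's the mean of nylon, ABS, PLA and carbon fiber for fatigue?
(1000 + 1100 + 300 + 1200) / 4 ≈ 900.

≈ 900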